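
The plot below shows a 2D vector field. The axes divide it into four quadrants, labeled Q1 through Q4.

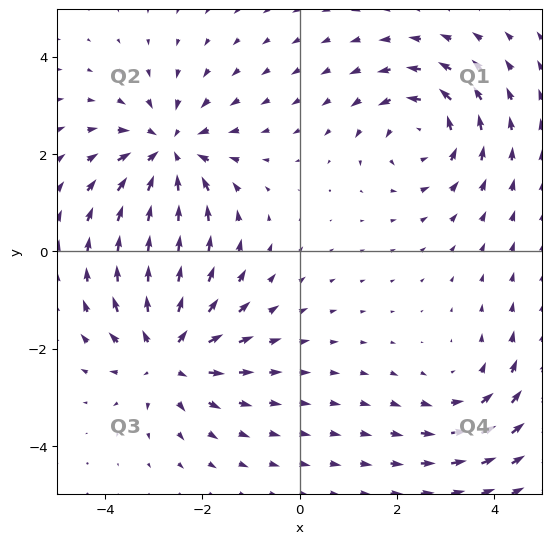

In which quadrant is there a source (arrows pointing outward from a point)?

Q3

The source sits at approximately (-2.7, -2.1), which lies in quadrant Q3. The divergence there is about +5, positive as expected for a source.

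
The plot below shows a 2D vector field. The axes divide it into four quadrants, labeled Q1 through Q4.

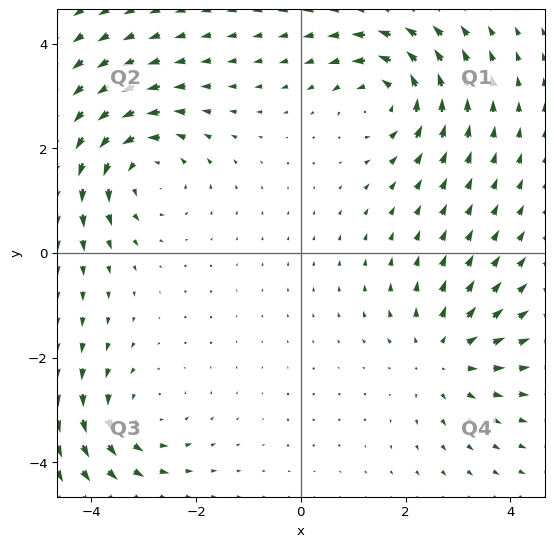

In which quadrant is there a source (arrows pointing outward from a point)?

The source sits at approximately (2.7, -2.0), which lies in quadrant Q4. The divergence there is about +4, positive as expected for a source.

Q4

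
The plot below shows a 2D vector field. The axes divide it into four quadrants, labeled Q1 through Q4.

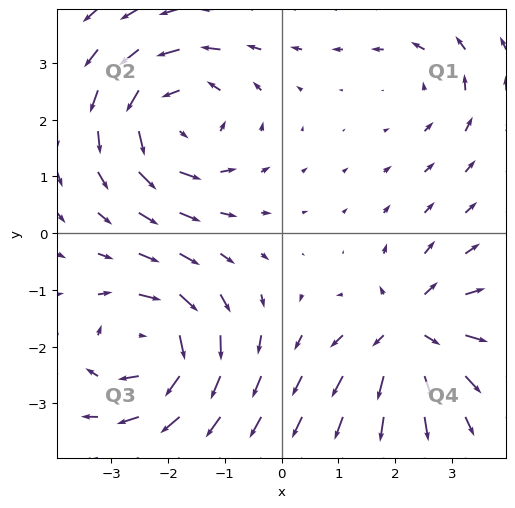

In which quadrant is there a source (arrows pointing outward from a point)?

The source sits at approximately (2.2, -1.7), which lies in quadrant Q4. The divergence there is about +5, positive as expected for a source.

Q4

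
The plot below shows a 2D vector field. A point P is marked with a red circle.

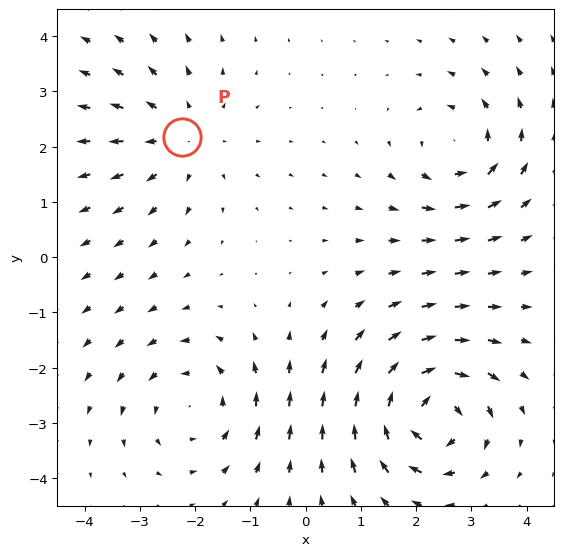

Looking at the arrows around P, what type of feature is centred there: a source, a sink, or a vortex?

source

At P (-2.2, 2.2) the arrows spread outward. Divergence about +3, curl ≈0 — positive divergence with near-zero curl is a source.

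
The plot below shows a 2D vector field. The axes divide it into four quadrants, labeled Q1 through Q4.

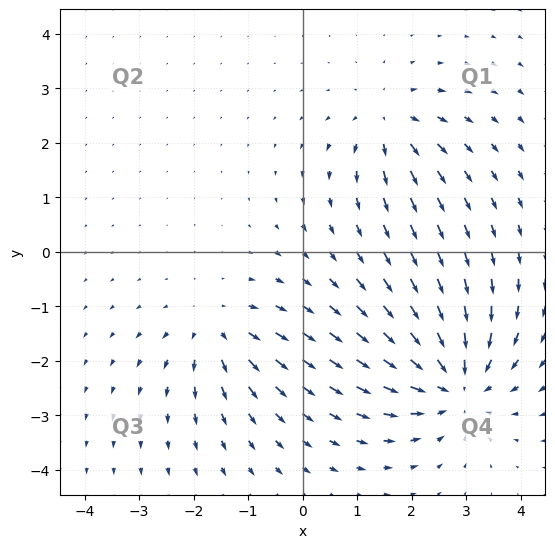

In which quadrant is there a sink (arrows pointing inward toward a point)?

The sink sits at approximately (2.8, -2.4), which lies in quadrant Q4. The divergence there is about -5, negative as expected for a sink.

Q4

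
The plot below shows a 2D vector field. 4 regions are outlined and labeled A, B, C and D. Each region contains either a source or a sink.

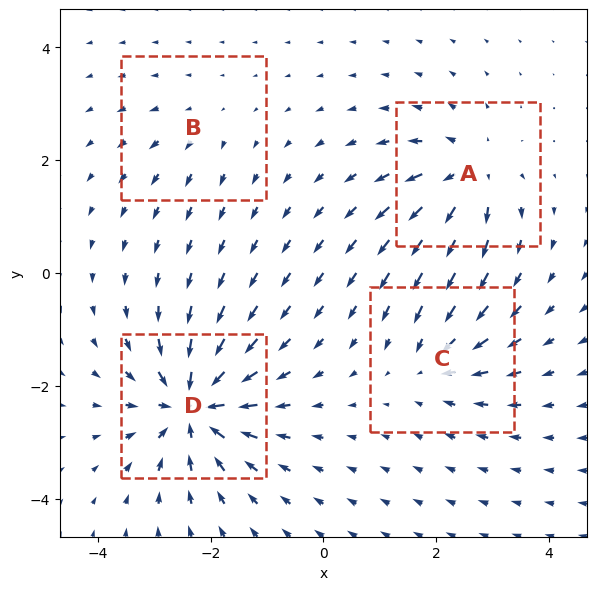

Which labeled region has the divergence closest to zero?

Divergence at each region's feature centre — A: about +6, B: about +2, C: about -4, D: about -8. Region B is closest to zero.

B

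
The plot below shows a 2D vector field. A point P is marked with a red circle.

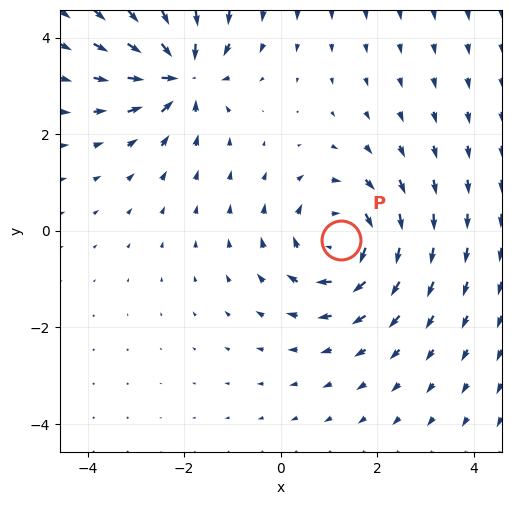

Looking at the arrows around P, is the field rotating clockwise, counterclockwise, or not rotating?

clockwise

Near P at (1.3, -0.2) the arrows circulate clockwise. The curl (z-component) there is about -4; negative curl means clockwise rotation.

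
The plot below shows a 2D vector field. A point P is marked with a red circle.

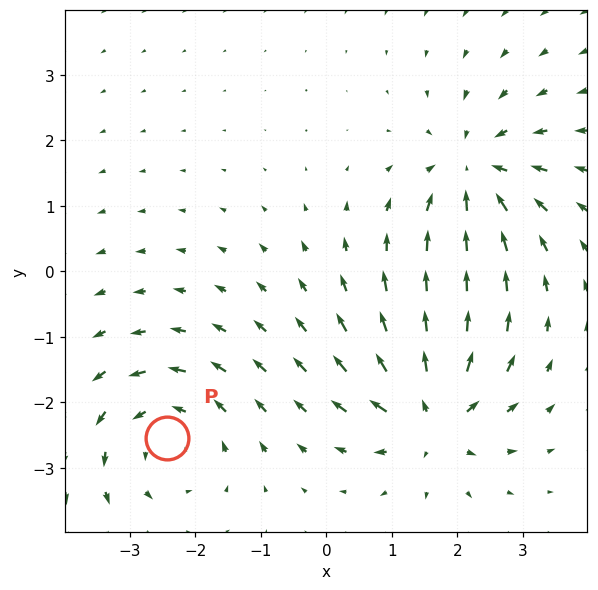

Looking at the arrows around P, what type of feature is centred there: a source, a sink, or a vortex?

vortex

At P (-2.4, -2.6) the arrows circulate counterclockwise. Divergence ≈0, curl about +4 — near-zero divergence with nonzero curl is a vortex.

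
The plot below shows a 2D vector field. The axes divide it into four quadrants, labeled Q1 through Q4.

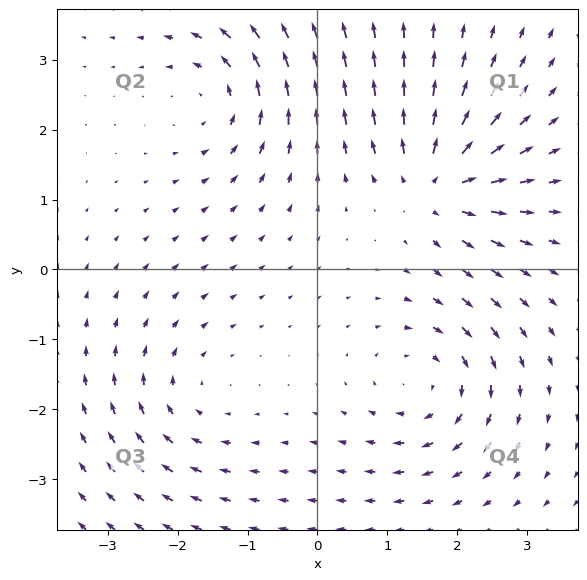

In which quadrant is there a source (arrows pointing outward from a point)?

Q1

The source sits at approximately (1.7, 1.2), which lies in quadrant Q1. The divergence there is about +6, positive as expected for a source.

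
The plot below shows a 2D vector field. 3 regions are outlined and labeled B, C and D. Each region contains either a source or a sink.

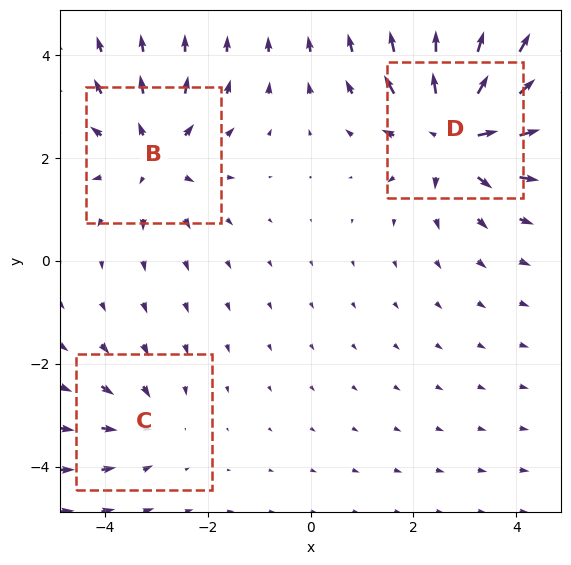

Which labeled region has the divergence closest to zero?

Divergence at each region's feature centre — B: about +3, C: about -2, D: about +5. Region C is closest to zero.

C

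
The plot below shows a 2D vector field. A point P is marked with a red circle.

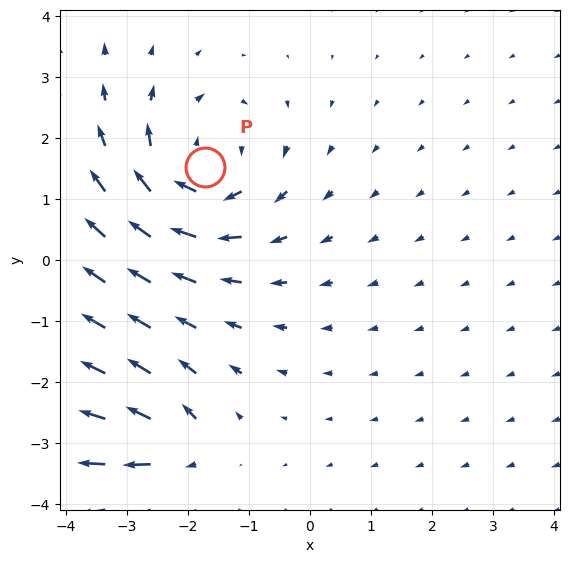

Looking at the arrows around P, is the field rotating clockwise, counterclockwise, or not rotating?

clockwise

Near P at (-1.7, 1.5) the arrows circulate clockwise. The curl (z-component) there is about -4; negative curl means clockwise rotation.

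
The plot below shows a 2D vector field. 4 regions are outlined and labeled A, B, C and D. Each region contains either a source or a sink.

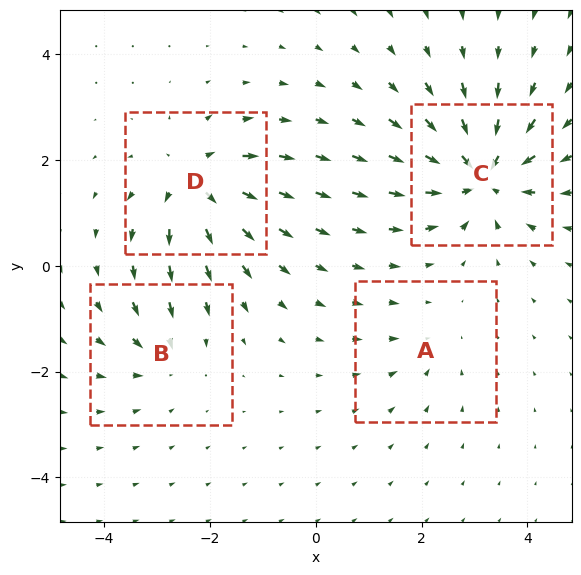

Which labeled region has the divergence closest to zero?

A

Divergence at each region's feature centre — A: about -2, B: about -4, C: about -8, D: about +6. Region A is closest to zero.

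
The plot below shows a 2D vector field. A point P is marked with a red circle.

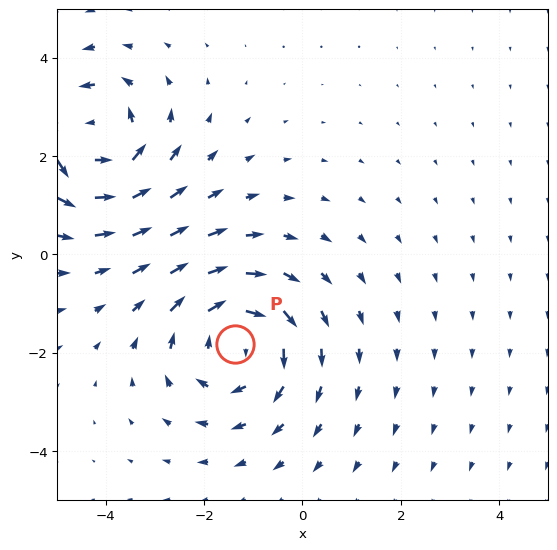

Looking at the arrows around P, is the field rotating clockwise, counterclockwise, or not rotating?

clockwise

Near P at (-1.4, -1.8) the arrows circulate clockwise. The curl (z-component) there is about -4; negative curl means clockwise rotation.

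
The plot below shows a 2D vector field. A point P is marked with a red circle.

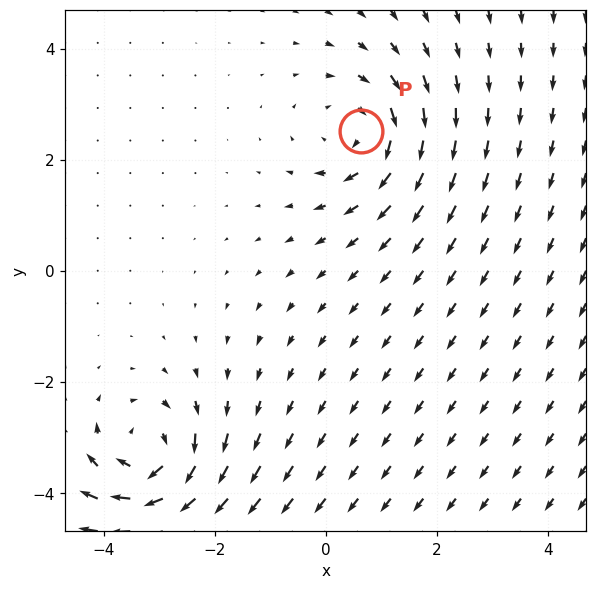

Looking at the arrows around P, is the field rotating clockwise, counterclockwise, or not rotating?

clockwise

Near P at (0.6, 2.5) the arrows circulate clockwise. The curl (z-component) there is about -4; negative curl means clockwise rotation.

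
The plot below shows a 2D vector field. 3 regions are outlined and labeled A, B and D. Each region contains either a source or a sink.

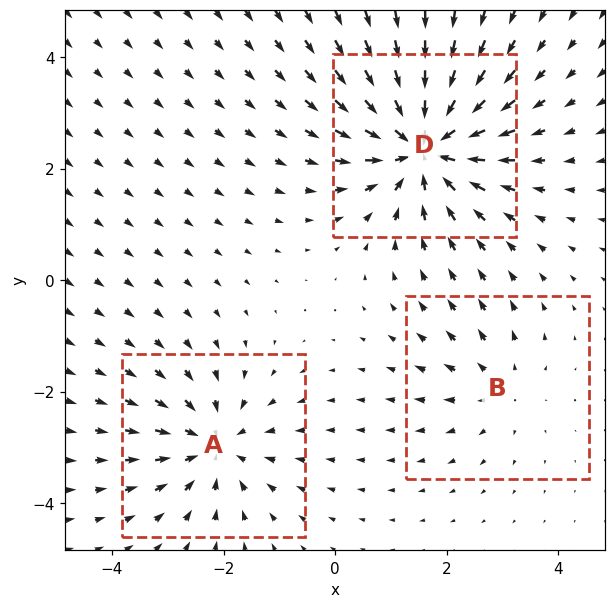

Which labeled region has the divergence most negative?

Divergence at each region's feature centre — A: about -3, B: about +2, D: about -5. Region D is most negative.

D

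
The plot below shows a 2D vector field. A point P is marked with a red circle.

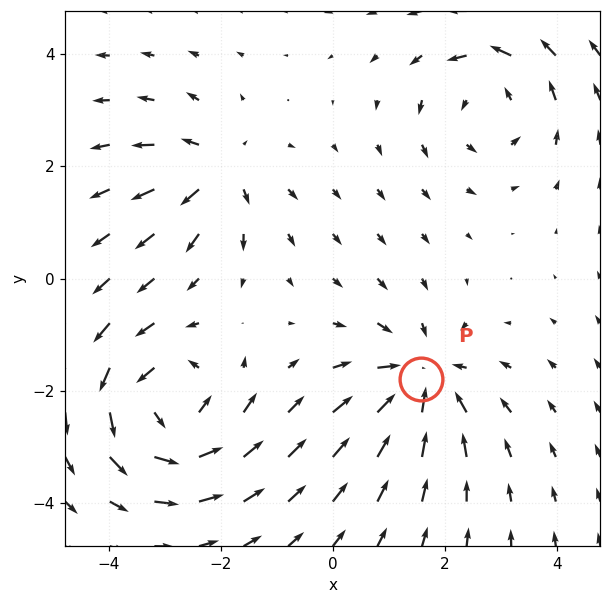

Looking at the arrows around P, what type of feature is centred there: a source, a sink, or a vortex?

At P (1.6, -1.8) the arrows converge inward. Divergence about -4, curl ≈0 — negative divergence with near-zero curl is a sink.

sink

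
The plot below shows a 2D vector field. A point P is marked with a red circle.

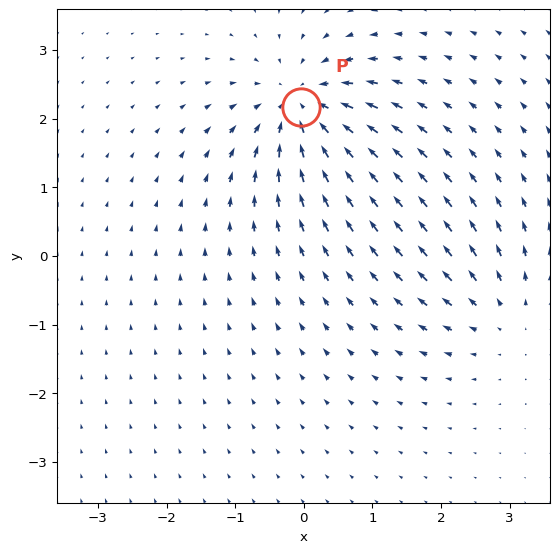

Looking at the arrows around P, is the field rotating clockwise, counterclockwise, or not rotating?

not rotating

Near P at (-0.0, 2.2) the arrows show no circulation. The curl there is ≈0.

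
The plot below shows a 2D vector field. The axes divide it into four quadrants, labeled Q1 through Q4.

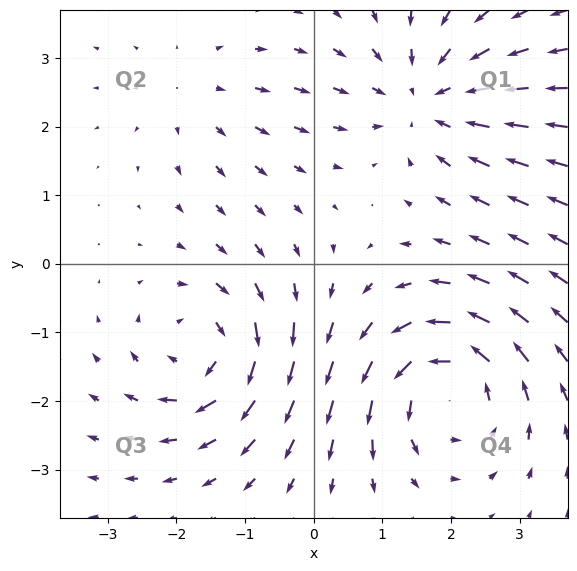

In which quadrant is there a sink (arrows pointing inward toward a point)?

The sink sits at approximately (1.7, 2.4), which lies in quadrant Q1. The divergence there is about -4, negative as expected for a sink.

Q1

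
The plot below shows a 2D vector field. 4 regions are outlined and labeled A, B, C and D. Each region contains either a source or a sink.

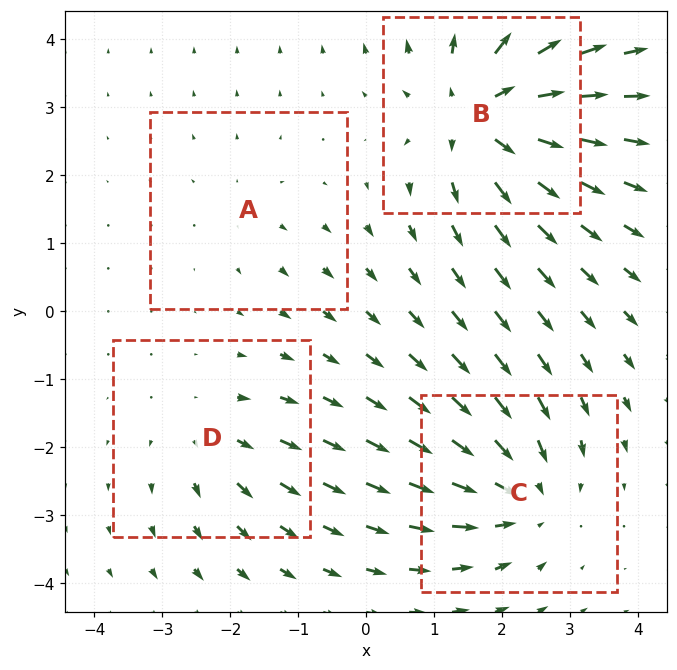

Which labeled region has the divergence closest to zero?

Divergence at each region's feature centre — A: about +2, B: about +7, C: about -5, D: about +3. Region A is closest to zero.

A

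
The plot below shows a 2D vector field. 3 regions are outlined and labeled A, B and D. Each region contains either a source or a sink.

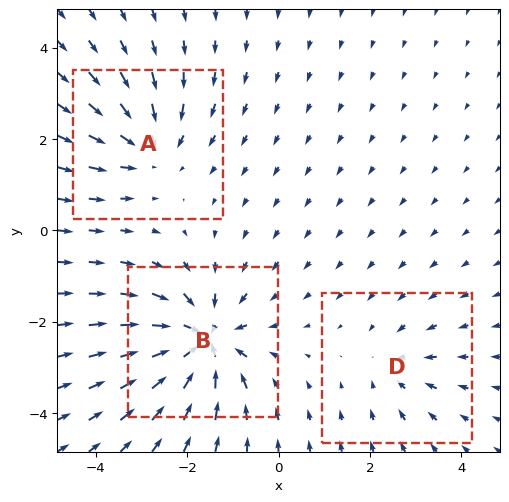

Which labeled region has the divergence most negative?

Divergence at each region's feature centre — A: about -3, B: about -5, D: about -2. Region B is most negative.

B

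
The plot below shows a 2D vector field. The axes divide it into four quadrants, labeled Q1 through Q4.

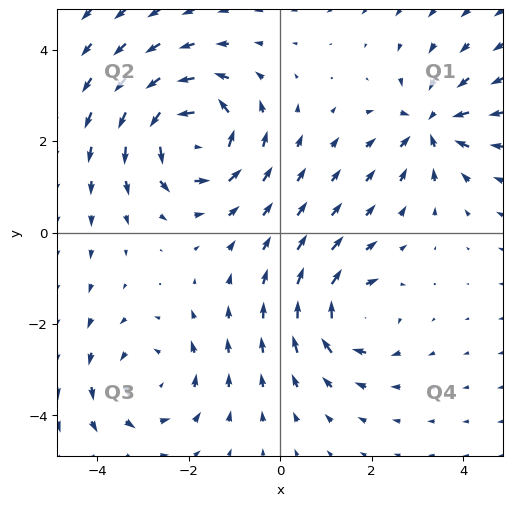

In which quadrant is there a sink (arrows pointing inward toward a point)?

Q1

The sink sits at approximately (3.3, 2.3), which lies in quadrant Q1. The divergence there is about -5, negative as expected for a sink.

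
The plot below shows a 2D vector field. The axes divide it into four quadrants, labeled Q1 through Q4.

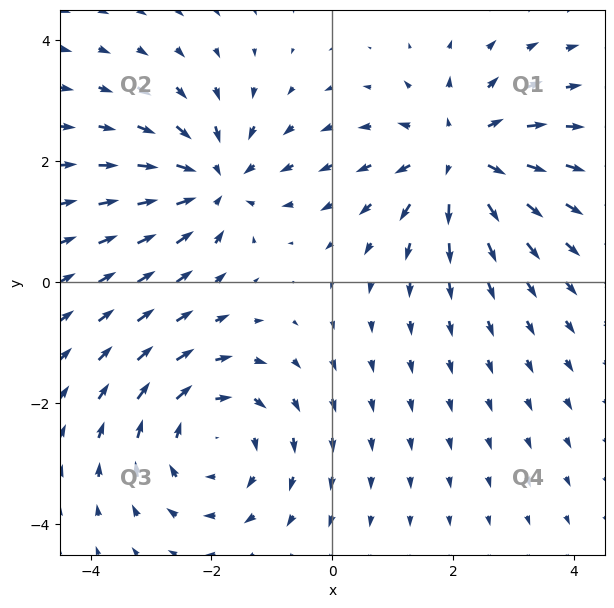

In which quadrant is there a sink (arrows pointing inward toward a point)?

Q2

The sink sits at approximately (-1.9, 1.7), which lies in quadrant Q2. The divergence there is about -4, negative as expected for a sink.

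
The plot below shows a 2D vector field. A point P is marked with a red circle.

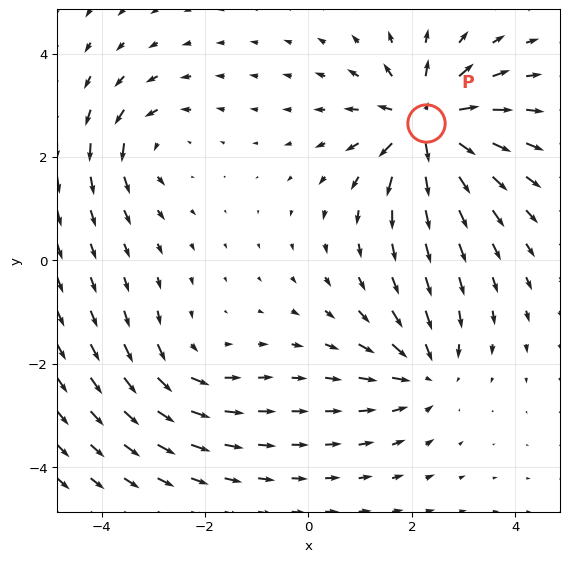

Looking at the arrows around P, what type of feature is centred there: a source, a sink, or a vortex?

At P (2.3, 2.7) the arrows spread outward. Divergence about +6, curl ≈0 — positive divergence with near-zero curl is a source.

source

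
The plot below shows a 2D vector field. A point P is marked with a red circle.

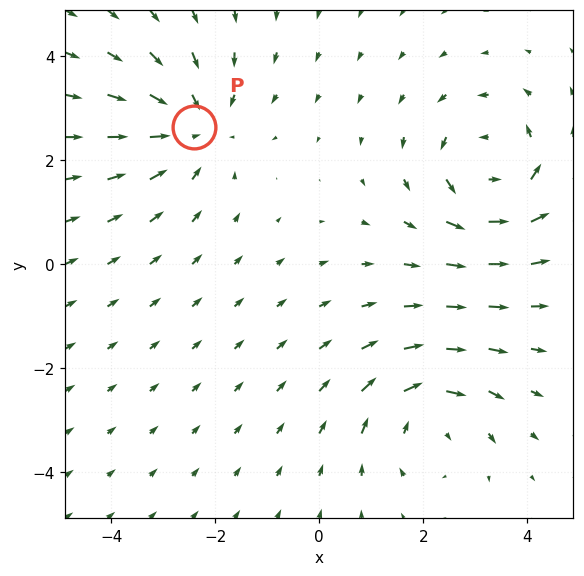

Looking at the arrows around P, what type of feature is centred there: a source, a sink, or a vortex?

sink

At P (-2.4, 2.6) the arrows converge inward. Divergence about -4, curl ≈0 — negative divergence with near-zero curl is a sink.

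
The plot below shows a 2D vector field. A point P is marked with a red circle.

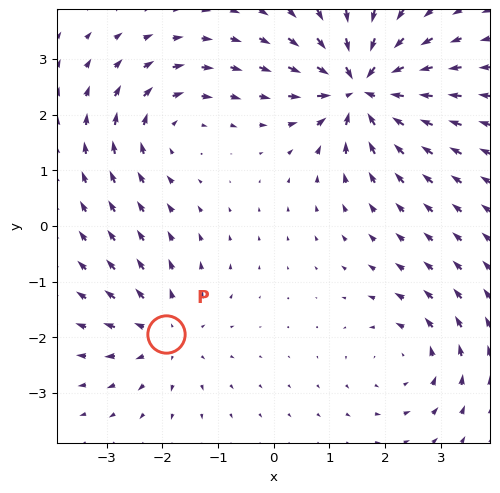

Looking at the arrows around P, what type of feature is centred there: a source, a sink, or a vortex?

At P (-1.9, -1.9) the arrows spread outward. Divergence about +3, curl ≈0 — positive divergence with near-zero curl is a source.

source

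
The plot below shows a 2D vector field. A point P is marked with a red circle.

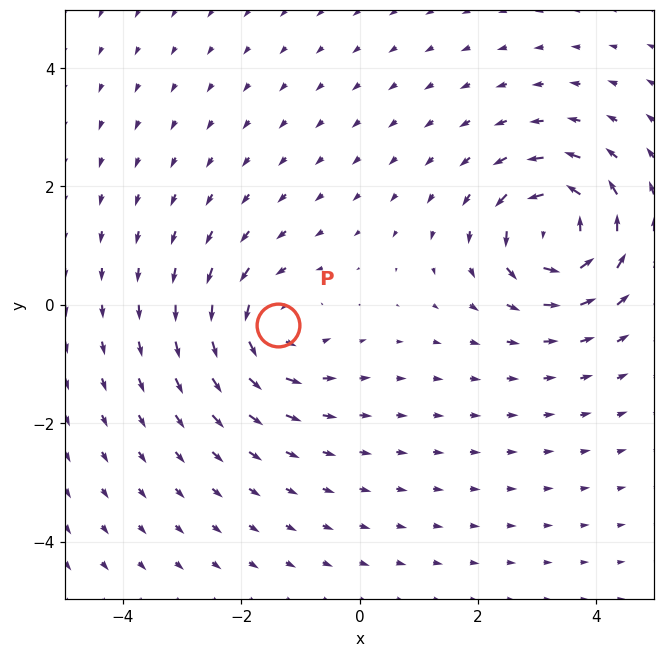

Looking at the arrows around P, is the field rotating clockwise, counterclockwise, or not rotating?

counterclockwise

Near P at (-1.4, -0.3) the arrows circulate counterclockwise. The curl (z-component) there is about +5; positive curl means counterclockwise rotation.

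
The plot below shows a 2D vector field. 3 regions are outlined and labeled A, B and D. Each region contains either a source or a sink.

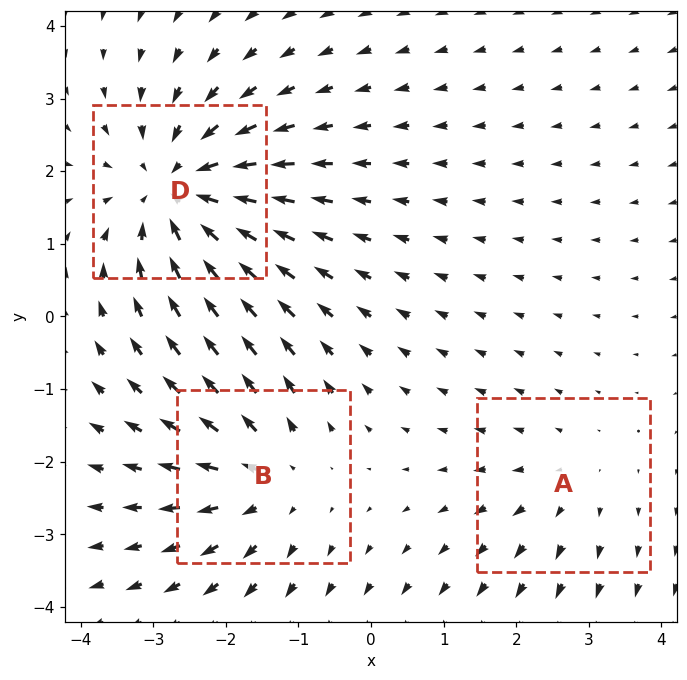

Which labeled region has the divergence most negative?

Divergence at each region's feature centre — A: about +2, B: about +3, D: about -4. Region D is most negative.

D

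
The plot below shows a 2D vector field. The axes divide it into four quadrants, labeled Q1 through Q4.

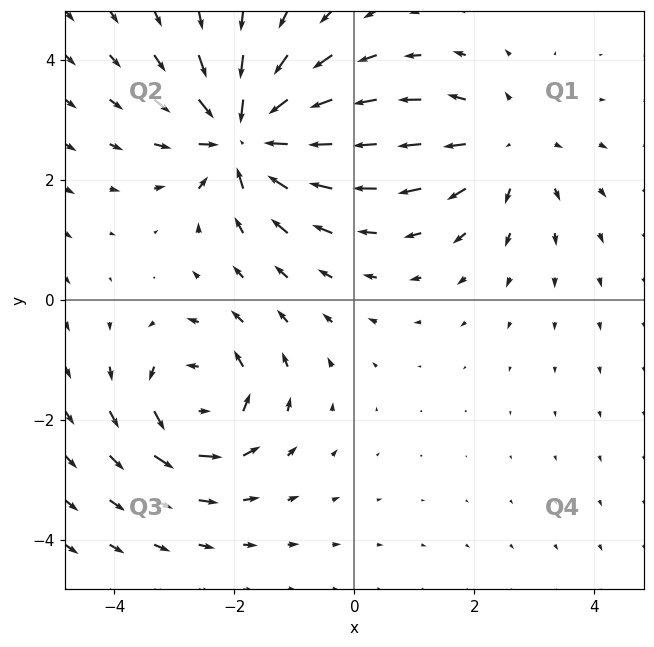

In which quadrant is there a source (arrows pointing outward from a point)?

Q1

The source sits at approximately (2.5, 2.6), which lies in quadrant Q1. The divergence there is about +3, positive as expected for a source.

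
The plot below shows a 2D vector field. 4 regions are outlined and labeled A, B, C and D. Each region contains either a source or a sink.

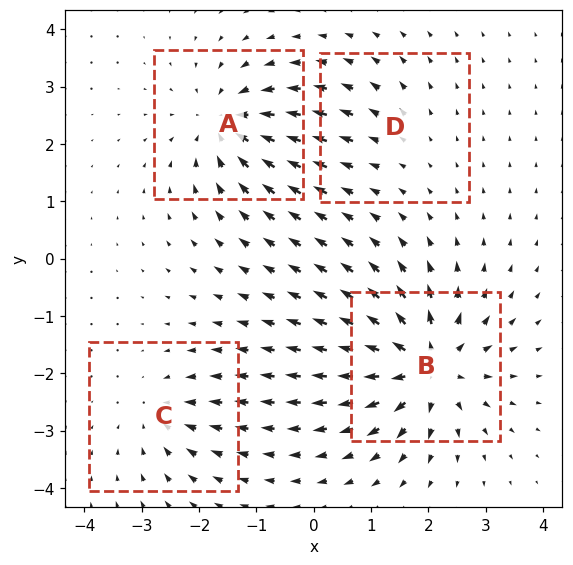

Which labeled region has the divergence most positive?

B

Divergence at each region's feature centre — A: about -6, B: about +8, C: about -4, D: about +2. Region B is most positive.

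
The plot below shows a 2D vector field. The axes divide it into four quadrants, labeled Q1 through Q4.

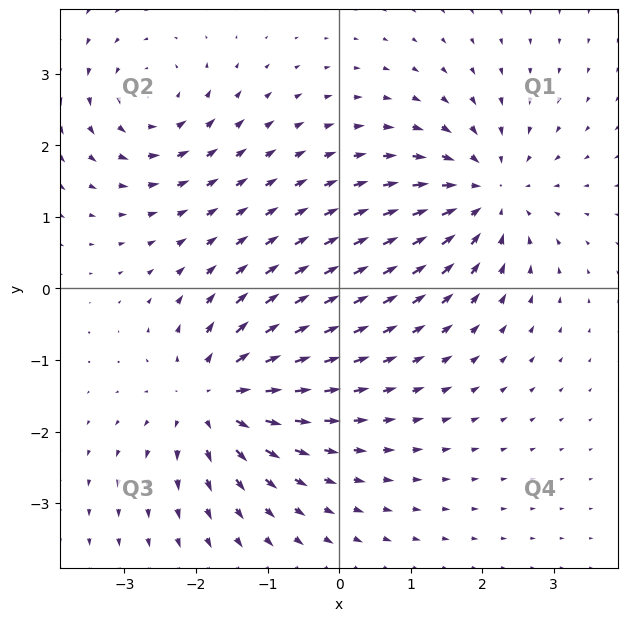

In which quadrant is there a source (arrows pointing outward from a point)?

Q3

The source sits at approximately (-1.7, -1.5), which lies in quadrant Q3. The divergence there is about +5, positive as expected for a source.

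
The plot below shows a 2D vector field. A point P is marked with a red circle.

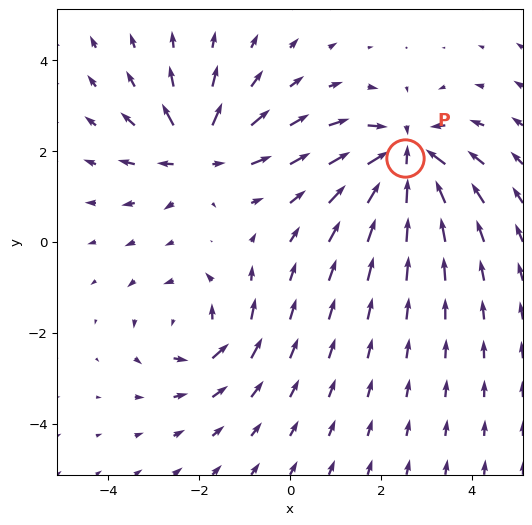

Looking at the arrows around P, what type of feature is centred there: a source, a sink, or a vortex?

At P (2.5, 1.8) the arrows converge inward. Divergence about -6, curl ≈0 — negative divergence with near-zero curl is a sink.

sink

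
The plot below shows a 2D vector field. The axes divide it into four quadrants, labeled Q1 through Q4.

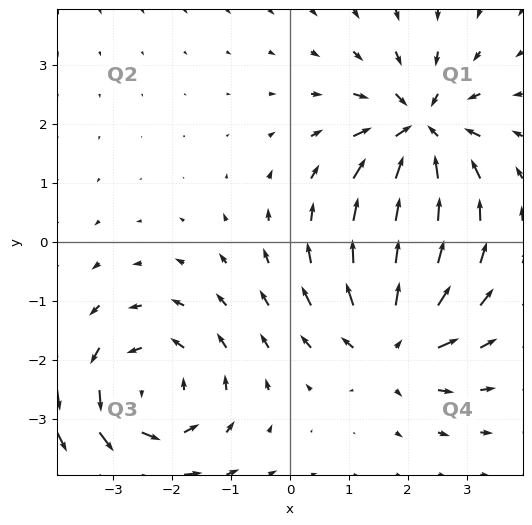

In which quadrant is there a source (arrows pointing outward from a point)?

Q4

The source sits at approximately (1.7, -1.7), which lies in quadrant Q4. The divergence there is about +5, positive as expected for a source.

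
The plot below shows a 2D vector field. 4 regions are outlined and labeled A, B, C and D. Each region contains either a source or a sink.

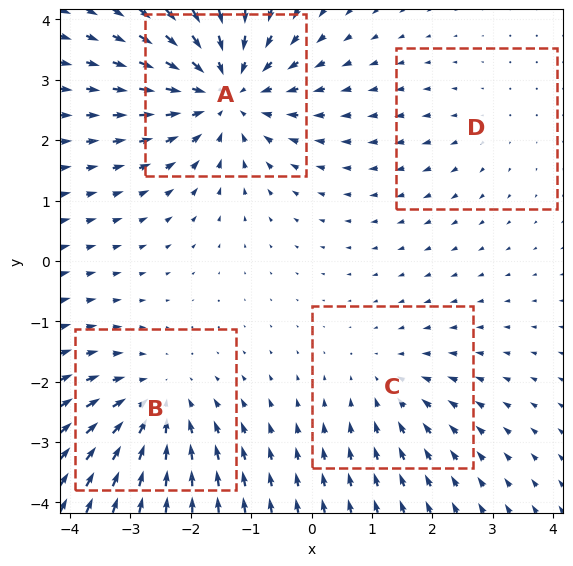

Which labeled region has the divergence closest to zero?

D

Divergence at each region's feature centre — A: about -6, B: about -4, C: about -3, D: about +2. Region D is closest to zero.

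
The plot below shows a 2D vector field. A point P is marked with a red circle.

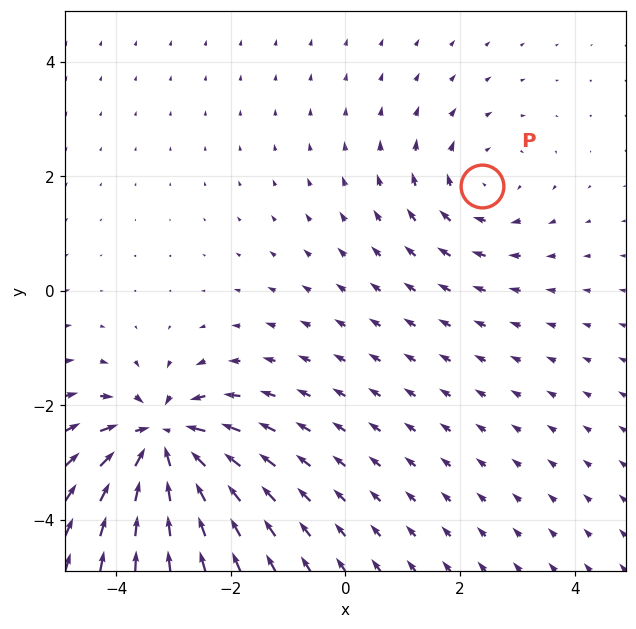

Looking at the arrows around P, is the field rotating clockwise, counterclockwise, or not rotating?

clockwise

Near P at (2.4, 1.8) the arrows circulate clockwise. The curl (z-component) there is about -3; negative curl means clockwise rotation.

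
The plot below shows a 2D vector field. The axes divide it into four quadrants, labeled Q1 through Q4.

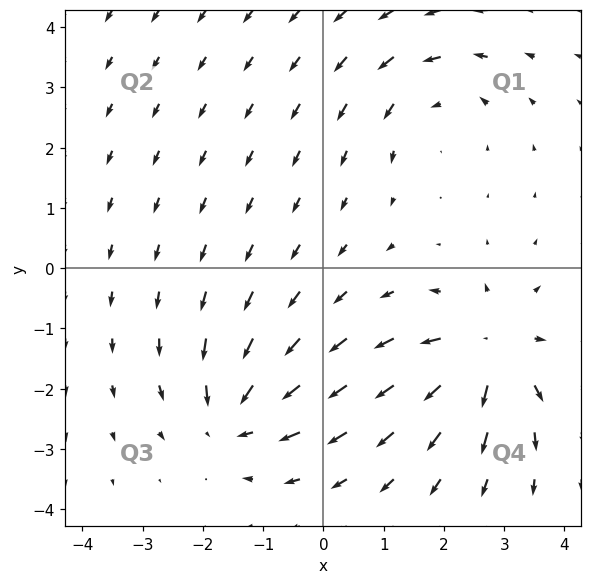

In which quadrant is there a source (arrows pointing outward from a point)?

Q4

The source sits at approximately (2.7, -1.4), which lies in quadrant Q4. The divergence there is about +4, positive as expected for a source.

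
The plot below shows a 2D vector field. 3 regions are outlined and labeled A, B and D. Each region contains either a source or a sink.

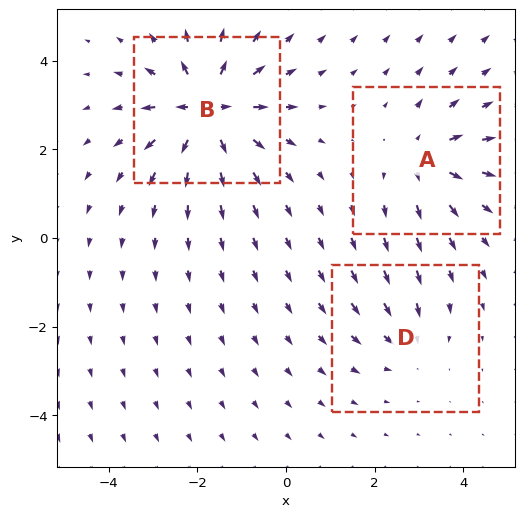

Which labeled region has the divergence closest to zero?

Divergence at each region's feature centre — A: about +4, B: about +6, D: about -2. Region D is closest to zero.

D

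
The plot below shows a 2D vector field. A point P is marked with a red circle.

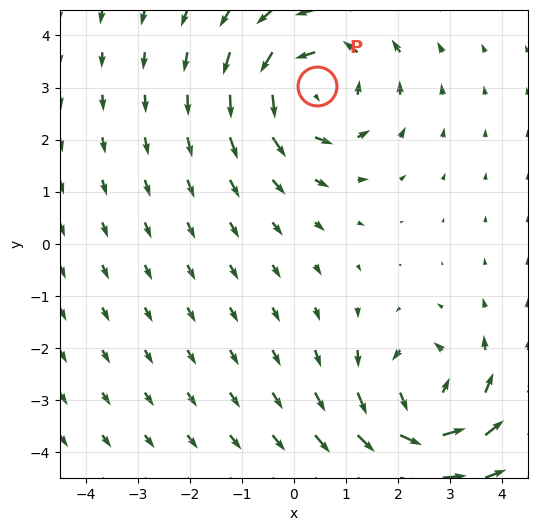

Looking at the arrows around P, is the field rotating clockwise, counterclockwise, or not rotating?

counterclockwise

Near P at (0.4, 3.0) the arrows circulate counterclockwise. The curl (z-component) there is about +4; positive curl means counterclockwise rotation.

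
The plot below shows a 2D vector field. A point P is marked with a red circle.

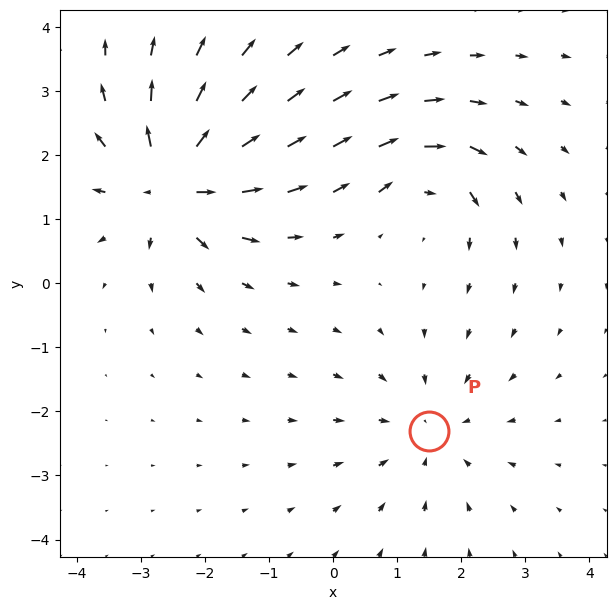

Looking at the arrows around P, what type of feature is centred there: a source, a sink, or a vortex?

At P (1.5, -2.3) the arrows converge inward. Divergence about -3, curl ≈0 — negative divergence with near-zero curl is a sink.

sink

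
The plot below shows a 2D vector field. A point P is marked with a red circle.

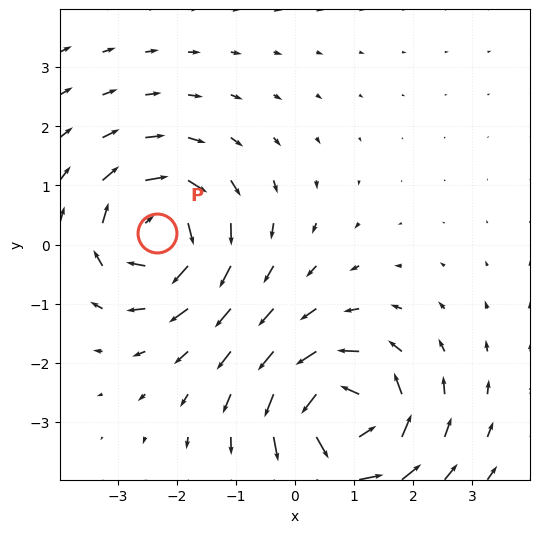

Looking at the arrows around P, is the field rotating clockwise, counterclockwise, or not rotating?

clockwise

Near P at (-2.3, 0.2) the arrows circulate clockwise. The curl (z-component) there is about -6; negative curl means clockwise rotation.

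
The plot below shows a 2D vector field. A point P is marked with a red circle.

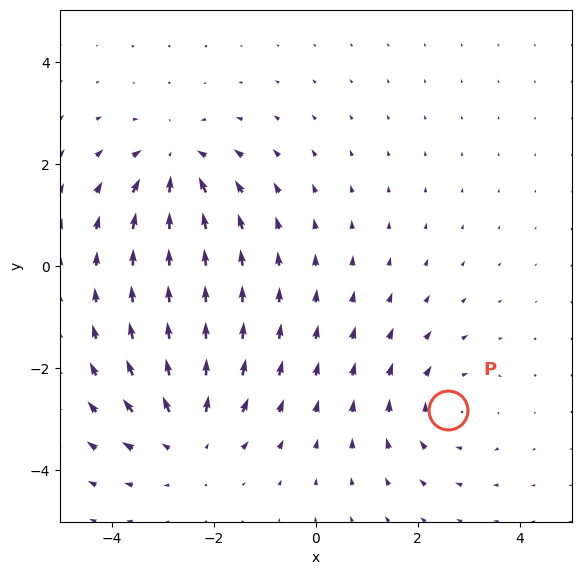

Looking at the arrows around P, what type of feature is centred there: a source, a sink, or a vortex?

vortex

At P (2.6, -2.8) the arrows circulate clockwise. Divergence ≈0, curl about -3 — near-zero divergence with nonzero curl is a vortex.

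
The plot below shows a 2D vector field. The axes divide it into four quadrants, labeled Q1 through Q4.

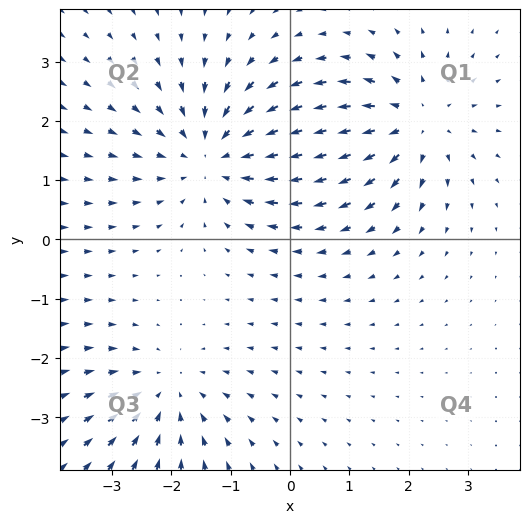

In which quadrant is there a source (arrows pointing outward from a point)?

Q1

The source sits at approximately (2.1, 2.0), which lies in quadrant Q1. The divergence there is about +4, positive as expected for a source.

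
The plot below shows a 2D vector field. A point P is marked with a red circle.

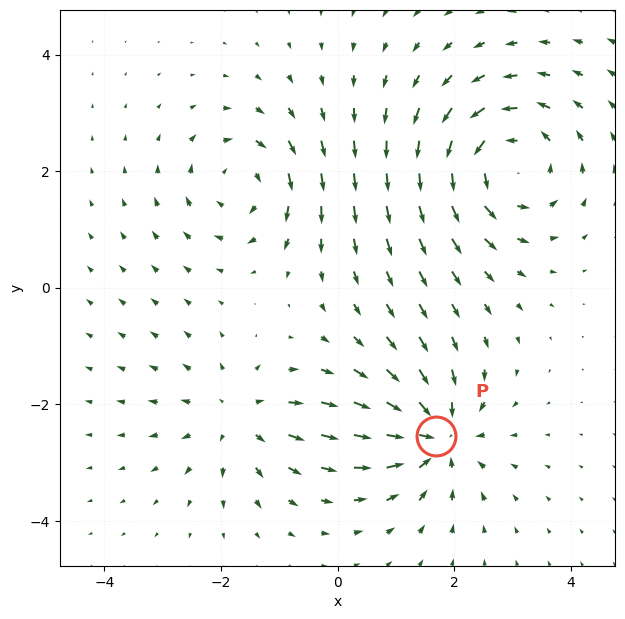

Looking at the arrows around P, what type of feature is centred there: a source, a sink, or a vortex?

sink

At P (1.7, -2.5) the arrows converge inward. Divergence about -4, curl ≈0 — negative divergence with near-zero curl is a sink.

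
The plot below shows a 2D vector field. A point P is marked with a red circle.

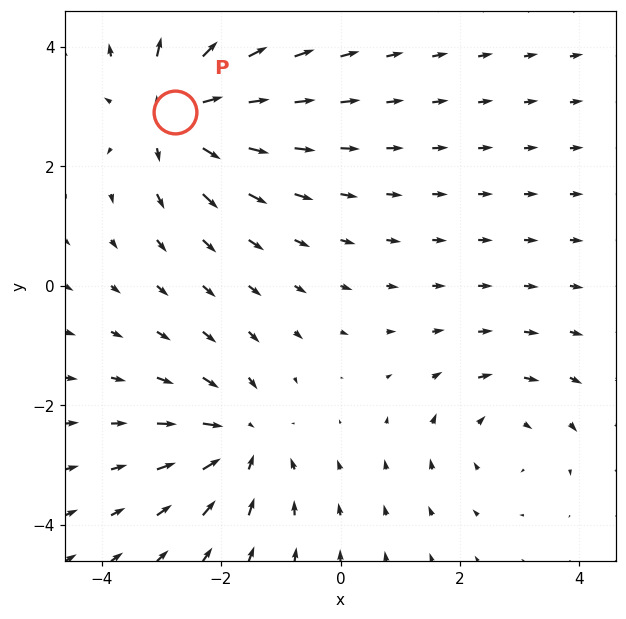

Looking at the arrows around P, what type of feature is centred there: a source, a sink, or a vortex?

source

At P (-2.8, 2.9) the arrows spread outward. Divergence about +6, curl ≈0 — positive divergence with near-zero curl is a source.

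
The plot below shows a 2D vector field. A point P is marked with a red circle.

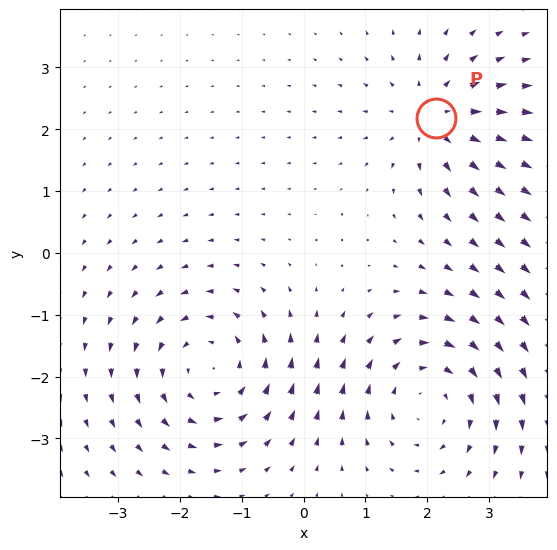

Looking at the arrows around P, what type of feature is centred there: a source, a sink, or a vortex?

At P (2.1, 2.2) the arrows spread outward. Divergence about +3, curl ≈0 — positive divergence with near-zero curl is a source.

source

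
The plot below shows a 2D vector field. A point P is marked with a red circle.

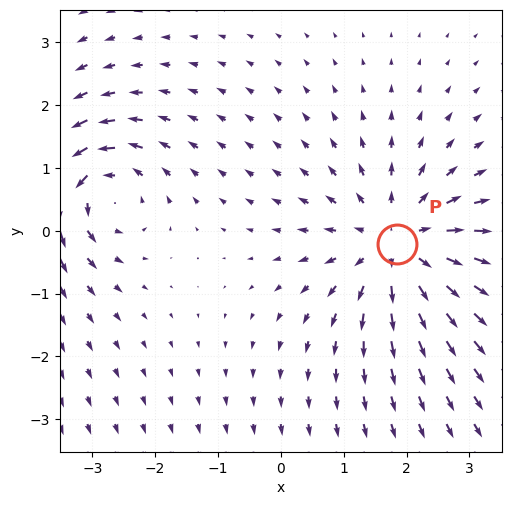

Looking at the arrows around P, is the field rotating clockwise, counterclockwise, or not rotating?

not rotating

Near P at (1.9, -0.2) the arrows show no circulation. The curl there is ≈0.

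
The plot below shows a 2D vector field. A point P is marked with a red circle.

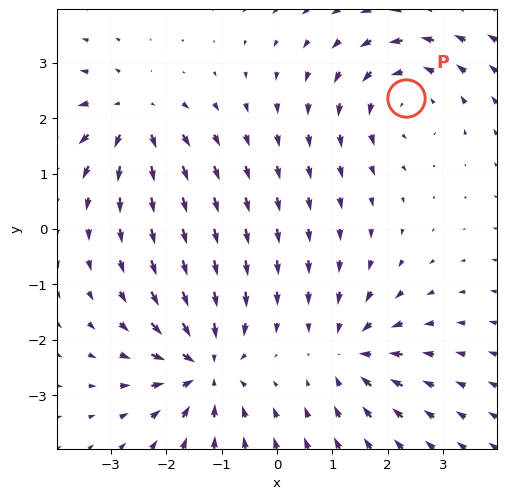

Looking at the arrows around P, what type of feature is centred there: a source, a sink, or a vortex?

vortex

At P (2.3, 2.4) the arrows circulate counterclockwise. Divergence ≈0, curl about +4 — near-zero divergence with nonzero curl is a vortex.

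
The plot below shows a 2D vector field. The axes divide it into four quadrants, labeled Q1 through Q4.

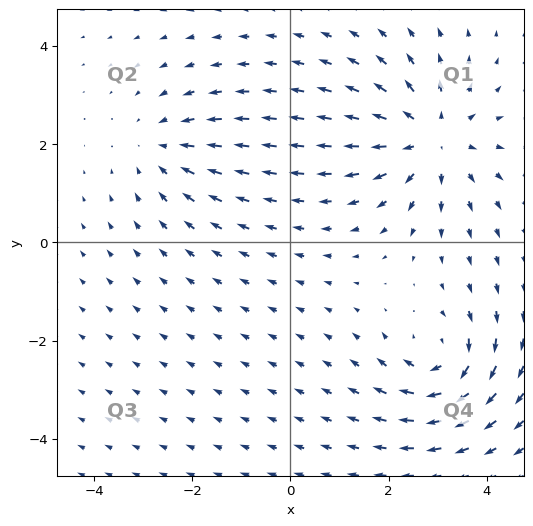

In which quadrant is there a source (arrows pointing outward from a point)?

Q1

The source sits at approximately (2.9, 2.1), which lies in quadrant Q1. The divergence there is about +4, positive as expected for a source.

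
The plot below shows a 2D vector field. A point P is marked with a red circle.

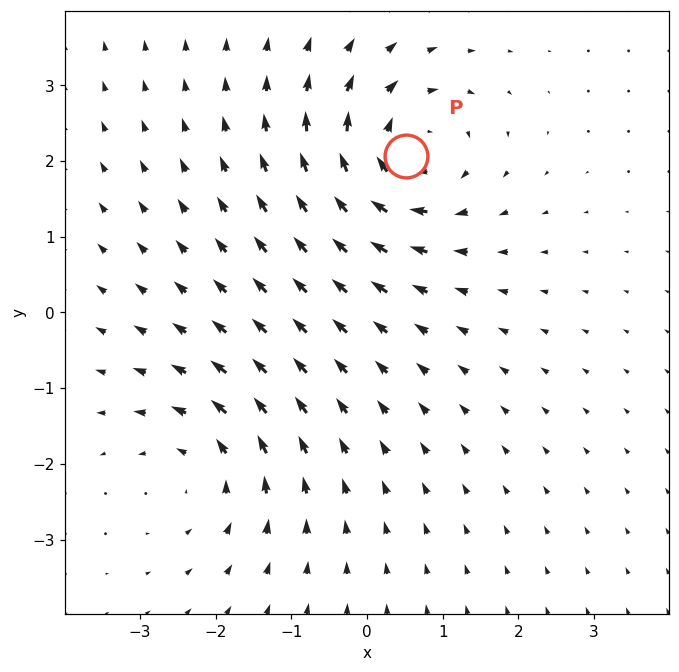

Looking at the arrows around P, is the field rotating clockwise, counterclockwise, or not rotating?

Near P at (0.5, 2.1) the arrows circulate clockwise. The curl (z-component) there is about -5; negative curl means clockwise rotation.

clockwise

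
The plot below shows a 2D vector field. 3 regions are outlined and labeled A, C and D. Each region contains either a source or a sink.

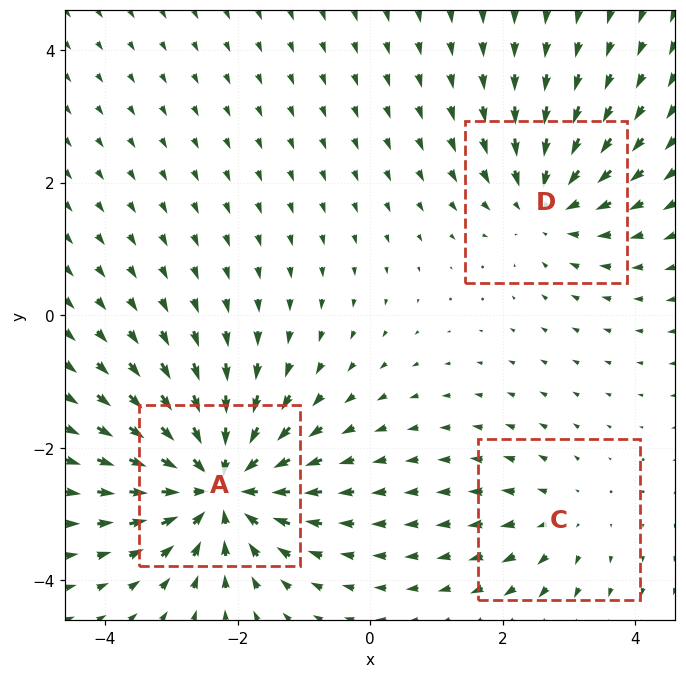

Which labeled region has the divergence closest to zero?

C

Divergence at each region's feature centre — A: about -6, C: about +2, D: about -3. Region C is closest to zero.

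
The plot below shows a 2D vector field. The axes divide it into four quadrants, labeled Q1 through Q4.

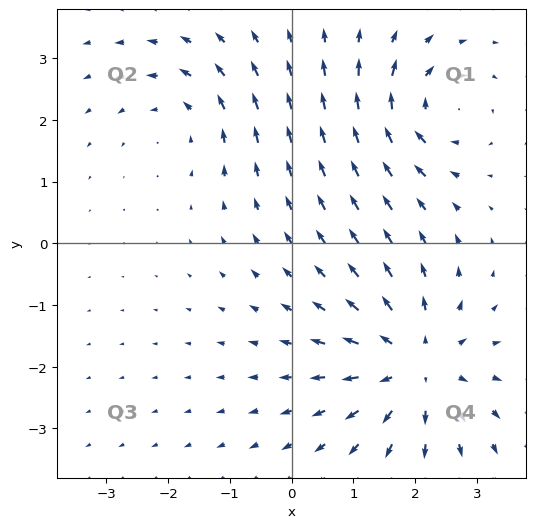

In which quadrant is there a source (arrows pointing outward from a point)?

The source sits at approximately (2.0, -2.0), which lies in quadrant Q4. The divergence there is about +5, positive as expected for a source.

Q4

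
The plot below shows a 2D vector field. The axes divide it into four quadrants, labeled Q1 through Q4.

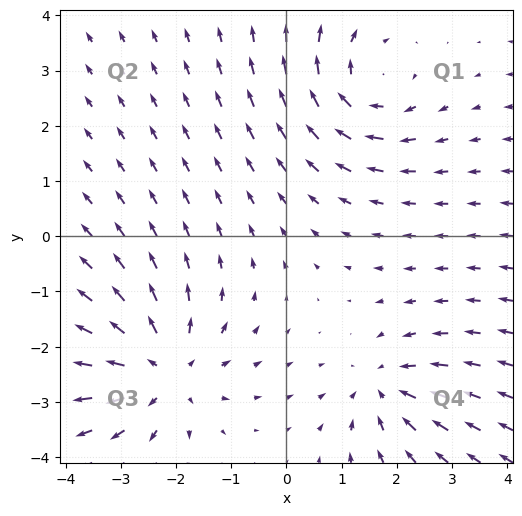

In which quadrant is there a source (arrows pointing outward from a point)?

The source sits at approximately (-2.2, -2.4), which lies in quadrant Q3. The divergence there is about +4, positive as expected for a source.

Q3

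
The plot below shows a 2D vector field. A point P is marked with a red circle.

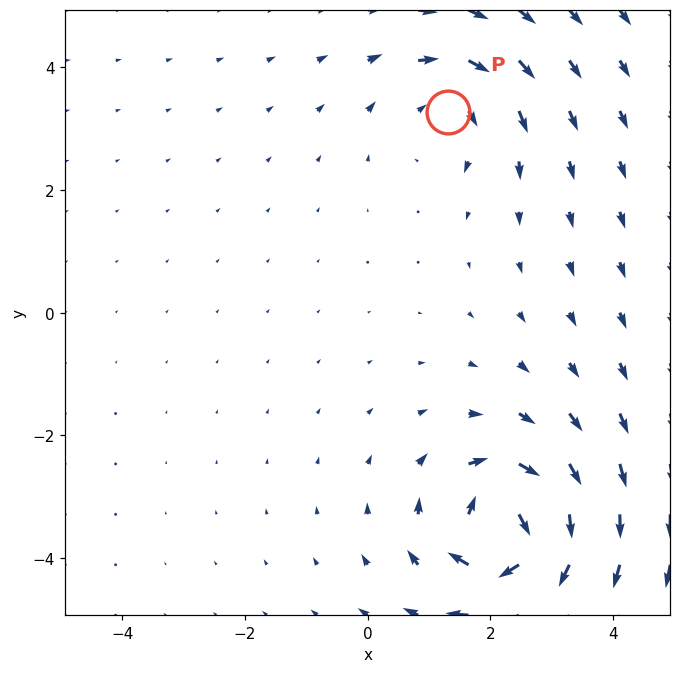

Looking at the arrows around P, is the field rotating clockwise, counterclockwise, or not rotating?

clockwise

Near P at (1.3, 3.3) the arrows circulate clockwise. The curl (z-component) there is about -3; negative curl means clockwise rotation.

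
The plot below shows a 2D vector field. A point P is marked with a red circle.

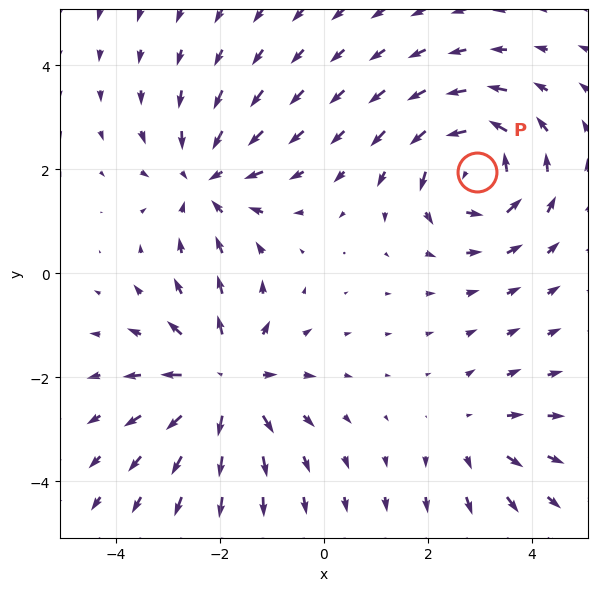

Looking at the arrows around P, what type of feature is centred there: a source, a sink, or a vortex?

At P (2.9, 1.9) the arrows circulate counterclockwise. Divergence ≈0, curl about +5 — near-zero divergence with nonzero curl is a vortex.

vortex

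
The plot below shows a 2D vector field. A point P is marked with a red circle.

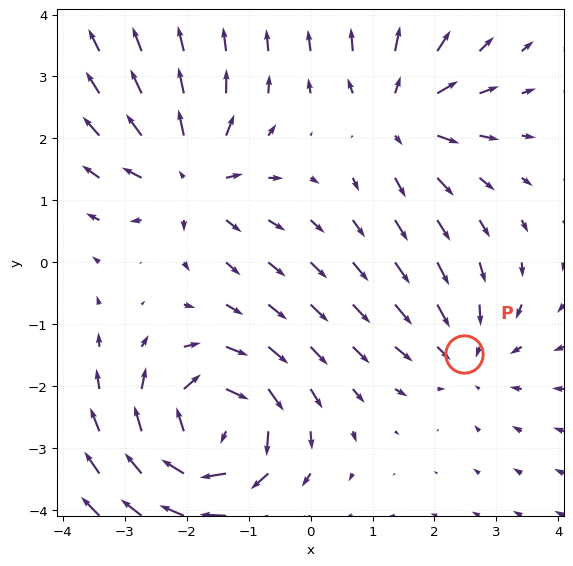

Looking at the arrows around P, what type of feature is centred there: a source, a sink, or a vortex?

At P (2.5, -1.5) the arrows converge inward. Divergence about -2, curl ≈0 — negative divergence with near-zero curl is a sink.

sink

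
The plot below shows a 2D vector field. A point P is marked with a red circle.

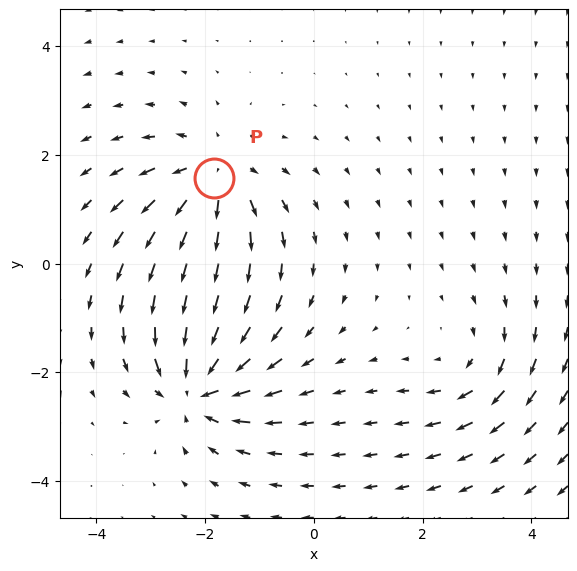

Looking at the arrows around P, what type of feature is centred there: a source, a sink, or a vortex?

source

At P (-1.8, 1.6) the arrows spread outward. Divergence about +5, curl ≈0 — positive divergence with near-zero curl is a source.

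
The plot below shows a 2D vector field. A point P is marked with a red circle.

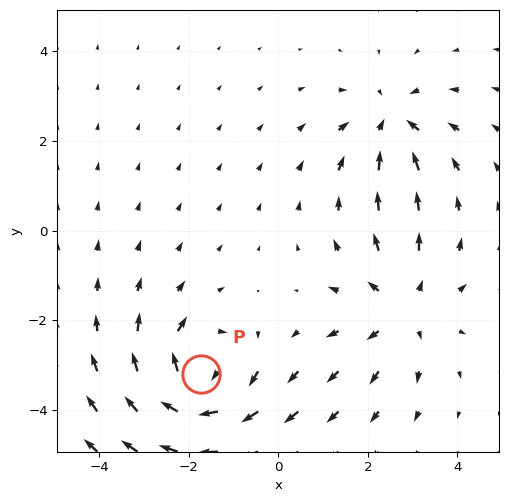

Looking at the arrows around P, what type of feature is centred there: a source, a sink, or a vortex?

vortex

At P (-1.7, -3.2) the arrows circulate clockwise. Divergence ≈0, curl about -5 — near-zero divergence with nonzero curl is a vortex.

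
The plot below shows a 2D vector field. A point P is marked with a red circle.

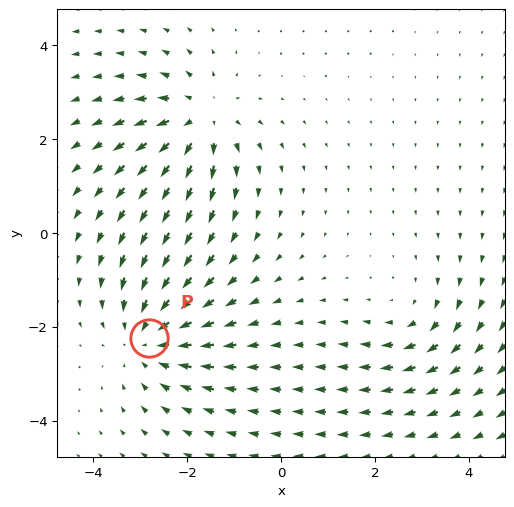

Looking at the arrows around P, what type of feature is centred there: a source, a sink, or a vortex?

sink

At P (-2.8, -2.2) the arrows converge inward. Divergence about -3, curl ≈0 — negative divergence with near-zero curl is a sink.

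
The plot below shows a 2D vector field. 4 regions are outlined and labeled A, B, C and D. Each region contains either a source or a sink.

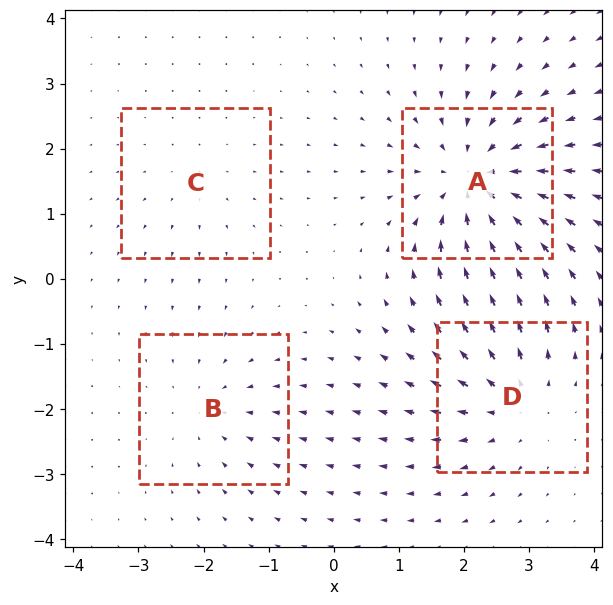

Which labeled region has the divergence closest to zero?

C

Divergence at each region's feature centre — A: about -7, B: about -3, C: about +2, D: about +5. Region C is closest to zero.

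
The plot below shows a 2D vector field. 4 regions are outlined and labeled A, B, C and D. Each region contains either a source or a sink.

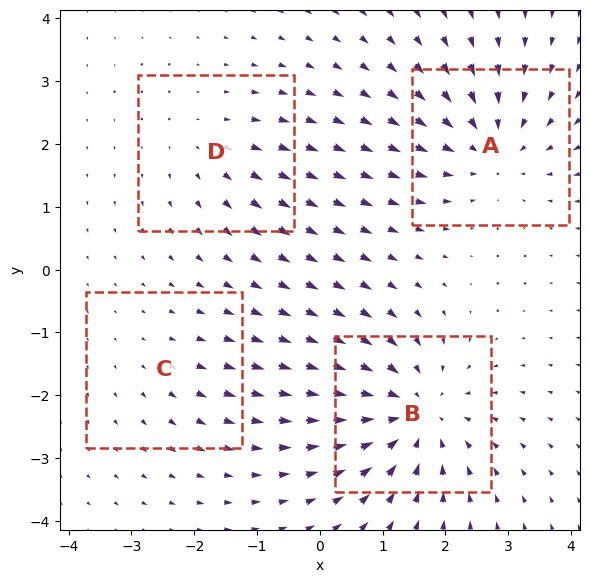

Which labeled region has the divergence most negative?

B

Divergence at each region's feature centre — A: about -5, B: about -6, C: about +2, D: about +3. Region B is most negative.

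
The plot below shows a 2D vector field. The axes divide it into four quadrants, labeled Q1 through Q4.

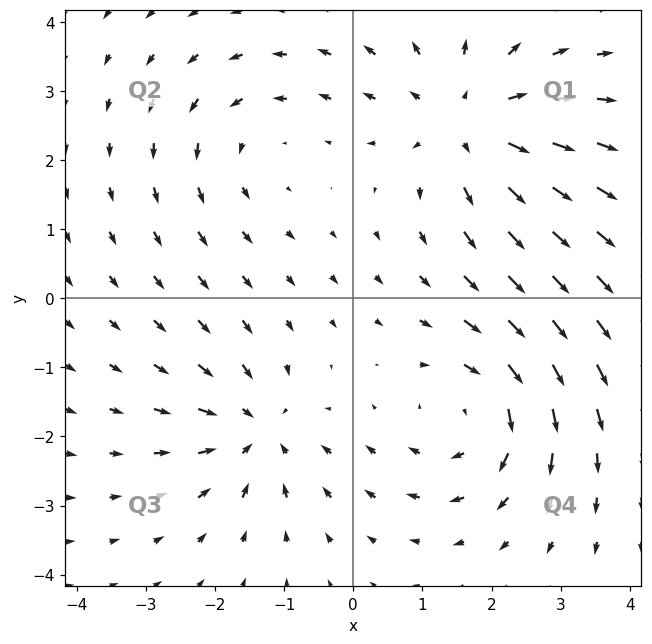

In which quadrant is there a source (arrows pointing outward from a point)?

The source sits at approximately (1.7, 2.5), which lies in quadrant Q1. The divergence there is about +4, positive as expected for a source.

Q1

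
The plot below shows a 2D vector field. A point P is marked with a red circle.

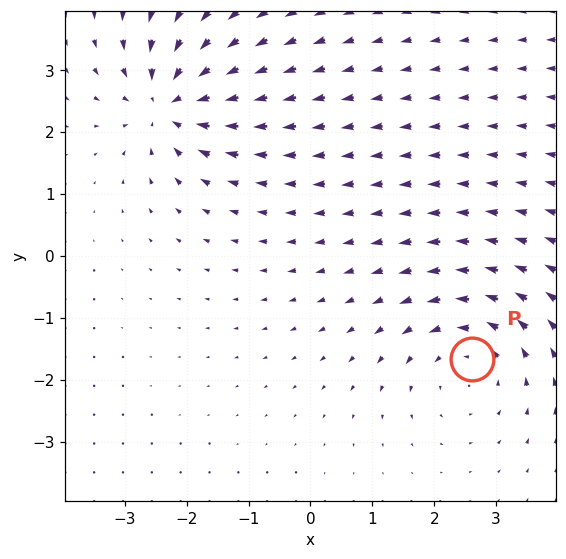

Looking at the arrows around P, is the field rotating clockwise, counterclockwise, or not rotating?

Near P at (2.6, -1.7) the arrows circulate counterclockwise. The curl (z-component) there is about +4; positive curl means counterclockwise rotation.

counterclockwise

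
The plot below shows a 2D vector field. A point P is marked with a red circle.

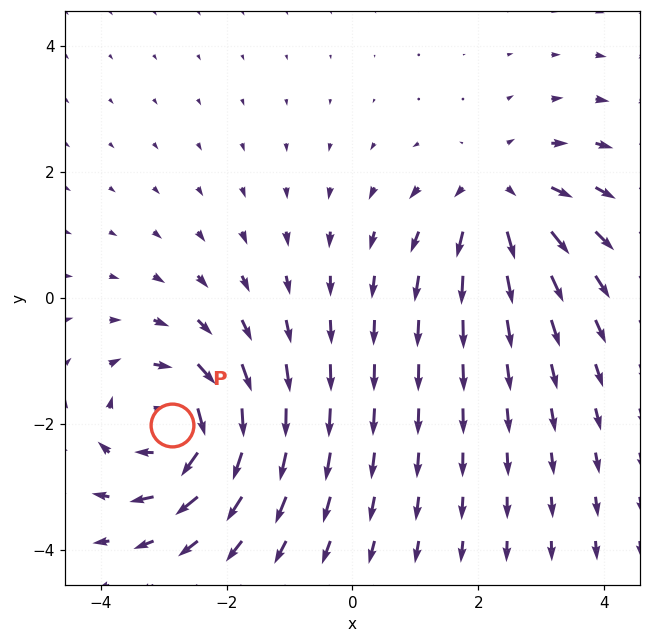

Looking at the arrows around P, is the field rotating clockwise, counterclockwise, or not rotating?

clockwise

Near P at (-2.9, -2.0) the arrows circulate clockwise. The curl (z-component) there is about -4; negative curl means clockwise rotation.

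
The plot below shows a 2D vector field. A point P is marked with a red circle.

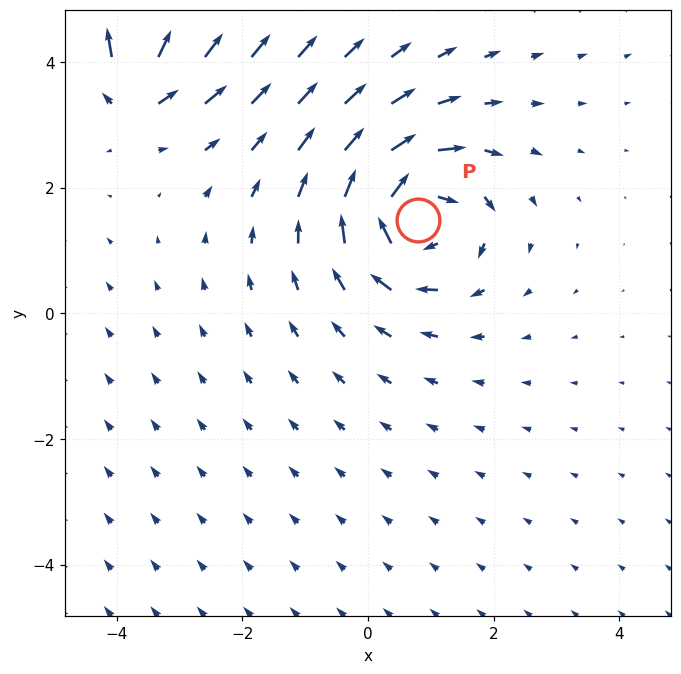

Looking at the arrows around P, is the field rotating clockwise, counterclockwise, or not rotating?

clockwise

Near P at (0.8, 1.5) the arrows circulate clockwise. The curl (z-component) there is about -6; negative curl means clockwise rotation.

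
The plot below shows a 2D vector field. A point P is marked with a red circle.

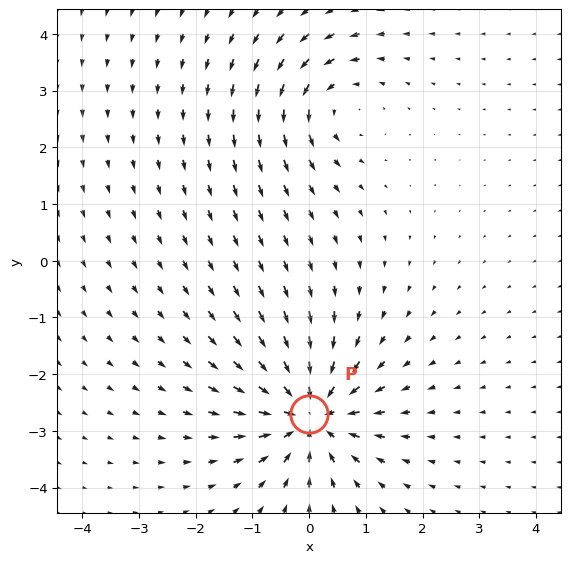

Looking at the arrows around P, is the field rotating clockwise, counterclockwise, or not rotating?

Near P at (0.0, -2.7) the arrows show no circulation. The curl there is ≈0.

not rotating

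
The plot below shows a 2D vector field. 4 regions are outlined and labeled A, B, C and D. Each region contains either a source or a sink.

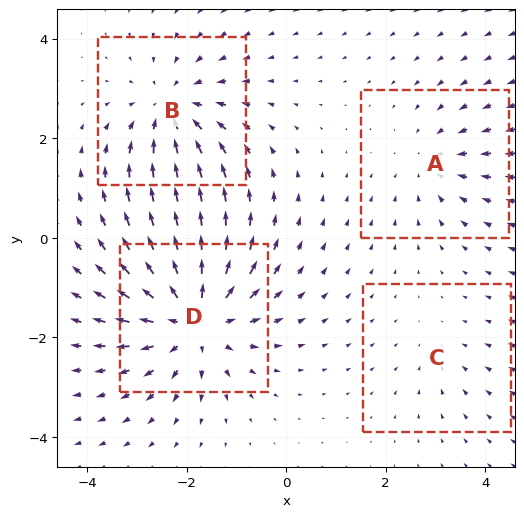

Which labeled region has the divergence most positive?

Divergence at each region's feature centre — A: about -3, B: about -5, C: about -2, D: about +7. Region D is most positive.

D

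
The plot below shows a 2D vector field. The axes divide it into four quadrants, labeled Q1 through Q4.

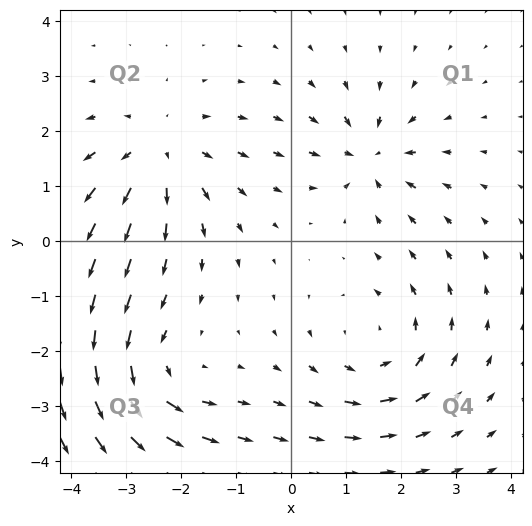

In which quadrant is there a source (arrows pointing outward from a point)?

The source sits at approximately (-2.4, 1.6), which lies in quadrant Q2. The divergence there is about +4, positive as expected for a source.

Q2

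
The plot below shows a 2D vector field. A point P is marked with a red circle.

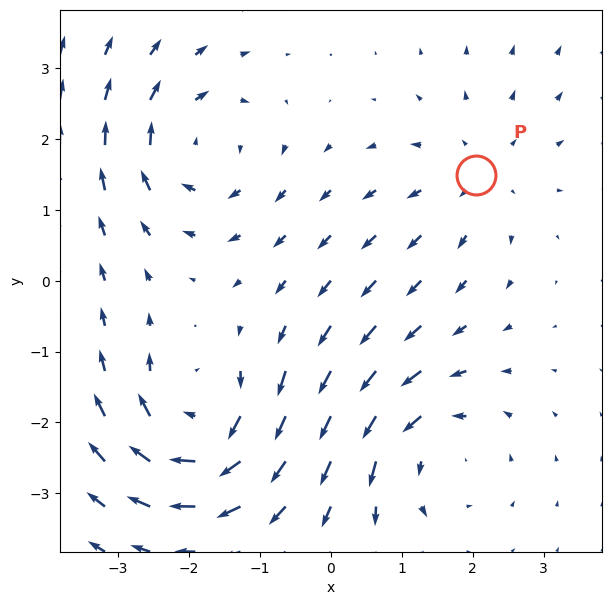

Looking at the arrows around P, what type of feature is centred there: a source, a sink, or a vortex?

source

At P (2.0, 1.5) the arrows spread outward. Divergence about +2, curl ≈0 — positive divergence with near-zero curl is a source.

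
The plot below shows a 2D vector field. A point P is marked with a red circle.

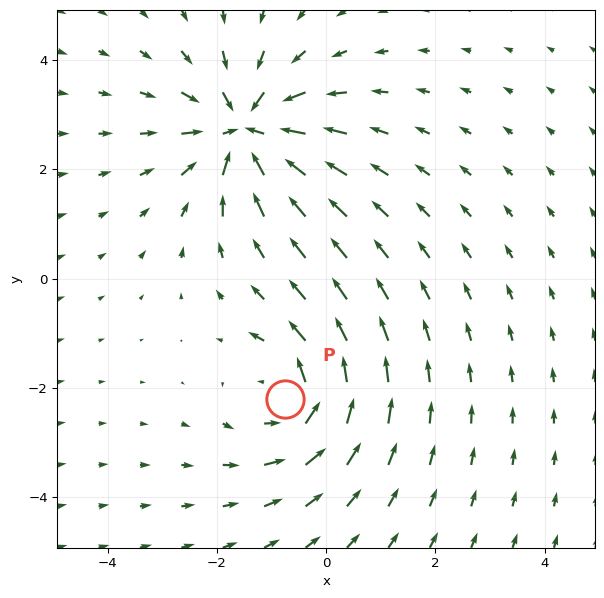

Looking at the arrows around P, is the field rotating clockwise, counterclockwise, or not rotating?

counterclockwise

Near P at (-0.8, -2.2) the arrows circulate counterclockwise. The curl (z-component) there is about +4; positive curl means counterclockwise rotation.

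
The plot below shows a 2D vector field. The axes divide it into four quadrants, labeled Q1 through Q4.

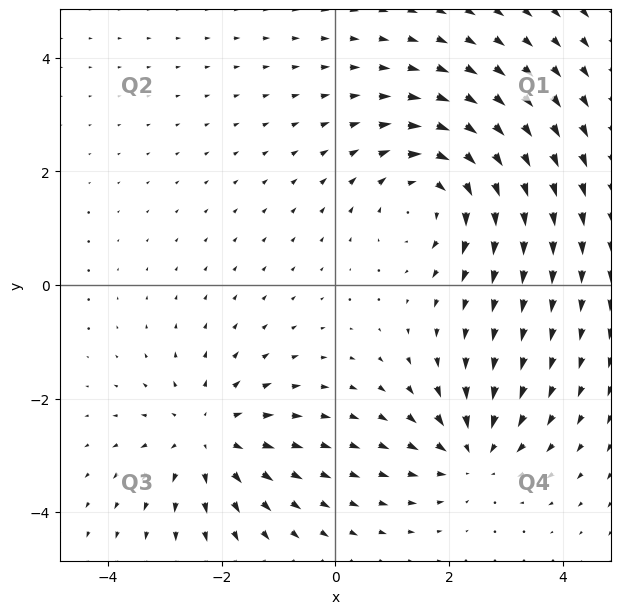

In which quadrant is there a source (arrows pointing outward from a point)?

The source sits at approximately (-2.2, -2.7), which lies in quadrant Q3. The divergence there is about +4, positive as expected for a source.

Q3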